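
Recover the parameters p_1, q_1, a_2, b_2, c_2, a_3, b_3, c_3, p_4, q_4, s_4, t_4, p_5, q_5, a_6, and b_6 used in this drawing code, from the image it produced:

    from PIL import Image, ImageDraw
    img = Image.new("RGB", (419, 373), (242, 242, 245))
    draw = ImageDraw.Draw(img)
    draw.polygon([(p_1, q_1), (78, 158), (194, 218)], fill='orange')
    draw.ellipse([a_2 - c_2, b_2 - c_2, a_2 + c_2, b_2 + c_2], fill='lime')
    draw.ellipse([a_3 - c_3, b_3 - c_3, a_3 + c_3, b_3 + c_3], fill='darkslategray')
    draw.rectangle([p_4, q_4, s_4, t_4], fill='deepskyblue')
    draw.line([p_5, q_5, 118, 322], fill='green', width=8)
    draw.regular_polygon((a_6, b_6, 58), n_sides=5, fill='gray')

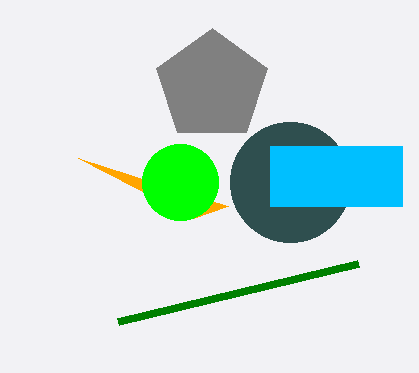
p_1 = 228; q_1 = 206; a_2 = 180; b_2 = 182; c_2 = 38; a_3 = 290; b_3 = 182; c_3 = 60; p_4 = 270; q_4 = 146; s_4 = 402; t_4 = 206; p_5 = 358; q_5 = 264; a_6 = 212; b_6 = 86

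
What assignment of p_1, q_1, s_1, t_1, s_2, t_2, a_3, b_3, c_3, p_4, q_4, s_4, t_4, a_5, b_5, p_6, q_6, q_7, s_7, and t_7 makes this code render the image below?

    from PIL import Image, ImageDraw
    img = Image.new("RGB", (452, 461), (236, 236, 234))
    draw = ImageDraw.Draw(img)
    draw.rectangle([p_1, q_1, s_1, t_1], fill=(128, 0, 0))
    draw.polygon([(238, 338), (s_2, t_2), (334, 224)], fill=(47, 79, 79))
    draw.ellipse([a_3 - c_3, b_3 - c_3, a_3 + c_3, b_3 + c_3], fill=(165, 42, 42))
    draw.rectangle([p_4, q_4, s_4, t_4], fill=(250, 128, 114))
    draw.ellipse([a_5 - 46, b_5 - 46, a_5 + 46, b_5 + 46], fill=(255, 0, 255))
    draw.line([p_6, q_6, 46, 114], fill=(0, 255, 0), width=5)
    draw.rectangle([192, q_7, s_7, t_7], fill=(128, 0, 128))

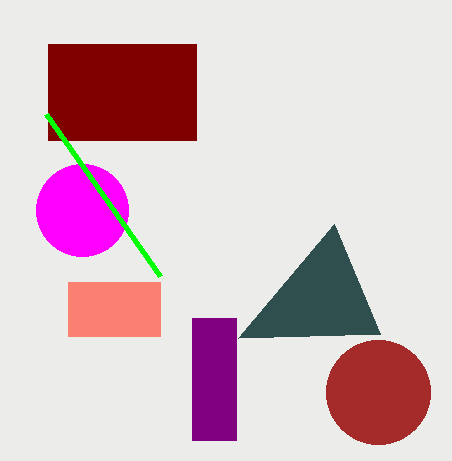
p_1 = 48, q_1 = 44, s_1 = 196, t_1 = 140, s_2 = 380, t_2 = 334, a_3 = 378, b_3 = 392, c_3 = 52, p_4 = 68, q_4 = 282, s_4 = 160, t_4 = 336, a_5 = 82, b_5 = 210, p_6 = 160, q_6 = 276, q_7 = 318, s_7 = 236, t_7 = 440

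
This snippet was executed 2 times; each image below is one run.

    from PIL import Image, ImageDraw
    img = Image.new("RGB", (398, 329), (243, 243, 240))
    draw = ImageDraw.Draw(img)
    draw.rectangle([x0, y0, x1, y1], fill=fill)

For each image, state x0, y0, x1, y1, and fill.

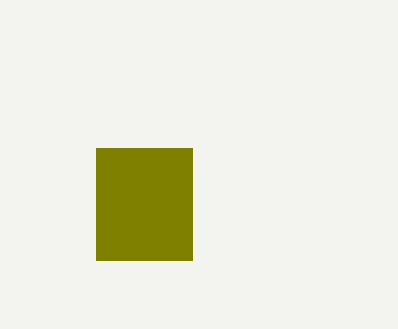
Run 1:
x0 = 96, y0 = 148, x1 = 192, y1 = 260, fill = 'olive'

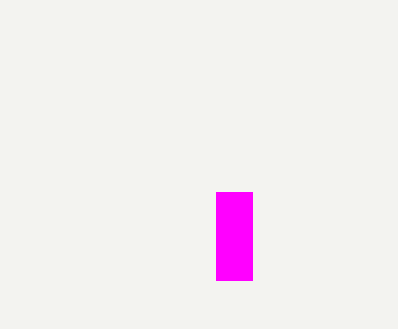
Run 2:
x0 = 216, y0 = 192, x1 = 252, y1 = 280, fill = 'magenta'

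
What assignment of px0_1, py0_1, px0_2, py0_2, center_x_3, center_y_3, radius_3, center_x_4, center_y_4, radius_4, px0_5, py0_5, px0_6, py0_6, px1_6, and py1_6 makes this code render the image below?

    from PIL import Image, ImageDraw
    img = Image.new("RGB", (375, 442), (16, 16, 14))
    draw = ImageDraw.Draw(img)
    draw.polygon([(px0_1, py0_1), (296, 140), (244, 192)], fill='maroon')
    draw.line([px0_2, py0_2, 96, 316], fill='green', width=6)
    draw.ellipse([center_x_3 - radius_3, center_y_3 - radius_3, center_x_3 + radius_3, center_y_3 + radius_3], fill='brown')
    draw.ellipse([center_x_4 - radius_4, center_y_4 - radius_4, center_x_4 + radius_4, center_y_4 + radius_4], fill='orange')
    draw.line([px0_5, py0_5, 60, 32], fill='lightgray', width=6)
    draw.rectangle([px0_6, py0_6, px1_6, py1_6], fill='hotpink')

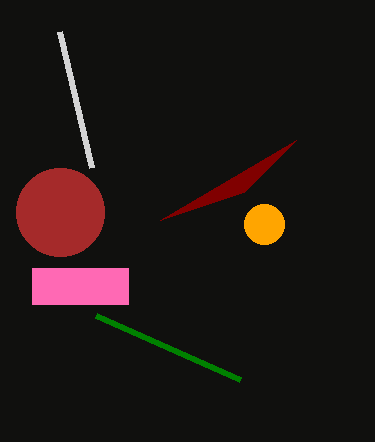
px0_1 = 160
py0_1 = 220
px0_2 = 240
py0_2 = 380
center_x_3 = 60
center_y_3 = 212
radius_3 = 44
center_x_4 = 264
center_y_4 = 224
radius_4 = 20
px0_5 = 92
py0_5 = 168
px0_6 = 32
py0_6 = 268
px1_6 = 128
py1_6 = 304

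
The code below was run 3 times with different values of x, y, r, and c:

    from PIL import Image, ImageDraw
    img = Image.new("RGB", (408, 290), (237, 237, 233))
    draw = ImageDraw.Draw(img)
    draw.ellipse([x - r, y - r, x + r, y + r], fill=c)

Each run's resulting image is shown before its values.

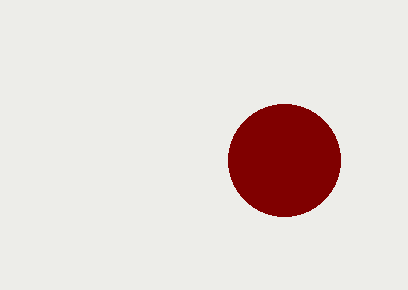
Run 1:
x = 284; y = 160; r = 56; c = 'maroon'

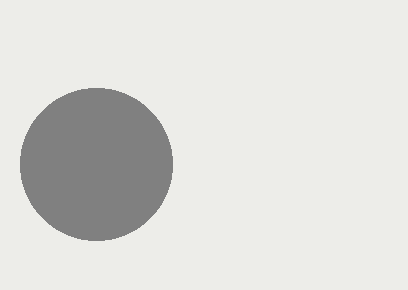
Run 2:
x = 96
y = 164
r = 76
c = 'gray'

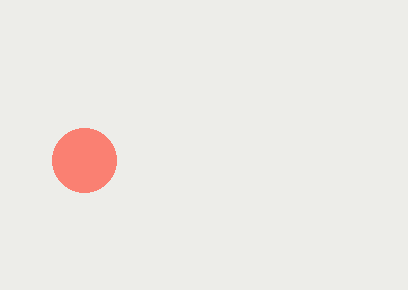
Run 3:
x = 84
y = 160
r = 32
c = 'salmon'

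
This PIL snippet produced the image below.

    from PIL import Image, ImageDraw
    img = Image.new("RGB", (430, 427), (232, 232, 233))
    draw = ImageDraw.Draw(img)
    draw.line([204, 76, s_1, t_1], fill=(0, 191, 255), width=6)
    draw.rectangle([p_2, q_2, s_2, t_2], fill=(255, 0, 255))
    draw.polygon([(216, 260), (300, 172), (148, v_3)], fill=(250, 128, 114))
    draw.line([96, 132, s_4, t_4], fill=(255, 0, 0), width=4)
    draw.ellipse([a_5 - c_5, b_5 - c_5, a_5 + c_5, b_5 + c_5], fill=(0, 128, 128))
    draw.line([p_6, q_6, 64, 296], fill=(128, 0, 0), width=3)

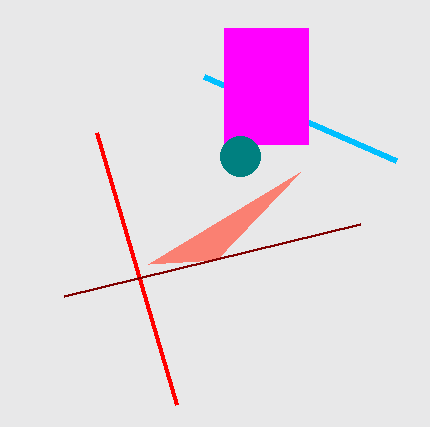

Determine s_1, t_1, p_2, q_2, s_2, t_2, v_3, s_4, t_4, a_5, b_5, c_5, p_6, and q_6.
s_1 = 396, t_1 = 160, p_2 = 224, q_2 = 28, s_2 = 308, t_2 = 144, v_3 = 264, s_4 = 176, t_4 = 404, a_5 = 240, b_5 = 156, c_5 = 20, p_6 = 360, q_6 = 224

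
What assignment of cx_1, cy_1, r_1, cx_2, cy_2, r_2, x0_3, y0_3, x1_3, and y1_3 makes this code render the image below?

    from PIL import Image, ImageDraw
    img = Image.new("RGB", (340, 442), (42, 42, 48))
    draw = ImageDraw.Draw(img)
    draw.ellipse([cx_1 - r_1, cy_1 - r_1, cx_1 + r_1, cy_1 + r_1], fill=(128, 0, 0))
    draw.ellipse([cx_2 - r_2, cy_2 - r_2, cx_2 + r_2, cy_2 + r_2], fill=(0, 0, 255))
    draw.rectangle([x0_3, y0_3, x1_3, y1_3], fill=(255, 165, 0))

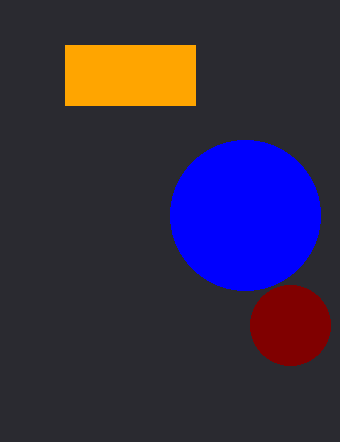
cx_1 = 290; cy_1 = 325; r_1 = 40; cx_2 = 245; cy_2 = 215; r_2 = 75; x0_3 = 65; y0_3 = 45; x1_3 = 195; y1_3 = 105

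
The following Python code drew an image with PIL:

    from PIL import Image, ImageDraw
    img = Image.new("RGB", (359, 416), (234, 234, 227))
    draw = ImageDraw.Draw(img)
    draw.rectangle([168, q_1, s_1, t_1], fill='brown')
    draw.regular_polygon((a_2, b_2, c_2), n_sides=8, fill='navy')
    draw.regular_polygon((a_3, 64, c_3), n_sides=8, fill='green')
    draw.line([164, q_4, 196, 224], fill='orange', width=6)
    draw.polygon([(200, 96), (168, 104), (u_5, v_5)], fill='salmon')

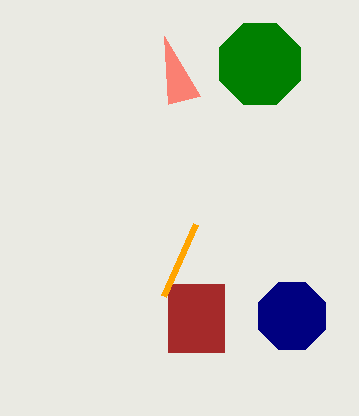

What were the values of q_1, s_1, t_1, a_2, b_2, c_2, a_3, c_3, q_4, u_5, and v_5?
q_1 = 284; s_1 = 224; t_1 = 352; a_2 = 292; b_2 = 316; c_2 = 36; a_3 = 260; c_3 = 44; q_4 = 296; u_5 = 164; v_5 = 36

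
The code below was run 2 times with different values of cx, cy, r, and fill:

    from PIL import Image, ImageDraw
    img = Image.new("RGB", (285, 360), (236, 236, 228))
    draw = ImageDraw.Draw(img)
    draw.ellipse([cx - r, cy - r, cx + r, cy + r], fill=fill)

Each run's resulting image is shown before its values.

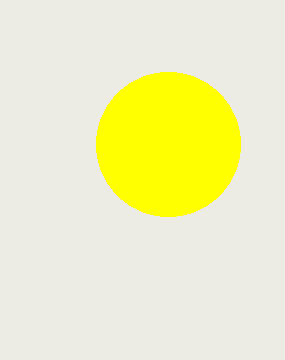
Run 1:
cx = 168
cy = 144
r = 72
fill = 'yellow'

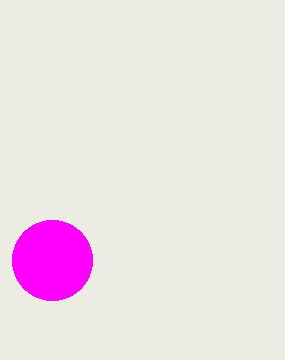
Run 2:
cx = 52; cy = 260; r = 40; fill = 'magenta'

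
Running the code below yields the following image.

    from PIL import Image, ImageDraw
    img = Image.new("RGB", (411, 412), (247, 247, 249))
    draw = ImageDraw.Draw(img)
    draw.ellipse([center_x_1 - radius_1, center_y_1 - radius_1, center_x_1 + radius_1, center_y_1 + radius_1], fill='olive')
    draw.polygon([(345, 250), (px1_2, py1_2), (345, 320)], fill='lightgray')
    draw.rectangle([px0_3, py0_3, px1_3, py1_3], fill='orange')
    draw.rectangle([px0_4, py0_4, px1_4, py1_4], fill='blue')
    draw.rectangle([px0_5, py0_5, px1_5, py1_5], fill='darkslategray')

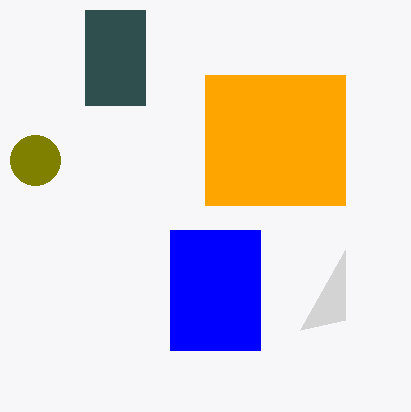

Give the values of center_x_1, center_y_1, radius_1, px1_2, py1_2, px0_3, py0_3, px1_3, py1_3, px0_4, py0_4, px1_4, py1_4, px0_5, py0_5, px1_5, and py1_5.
center_x_1 = 35; center_y_1 = 160; radius_1 = 25; px1_2 = 300; py1_2 = 330; px0_3 = 205; py0_3 = 75; px1_3 = 345; py1_3 = 205; px0_4 = 170; py0_4 = 230; px1_4 = 260; py1_4 = 350; px0_5 = 85; py0_5 = 10; px1_5 = 145; py1_5 = 105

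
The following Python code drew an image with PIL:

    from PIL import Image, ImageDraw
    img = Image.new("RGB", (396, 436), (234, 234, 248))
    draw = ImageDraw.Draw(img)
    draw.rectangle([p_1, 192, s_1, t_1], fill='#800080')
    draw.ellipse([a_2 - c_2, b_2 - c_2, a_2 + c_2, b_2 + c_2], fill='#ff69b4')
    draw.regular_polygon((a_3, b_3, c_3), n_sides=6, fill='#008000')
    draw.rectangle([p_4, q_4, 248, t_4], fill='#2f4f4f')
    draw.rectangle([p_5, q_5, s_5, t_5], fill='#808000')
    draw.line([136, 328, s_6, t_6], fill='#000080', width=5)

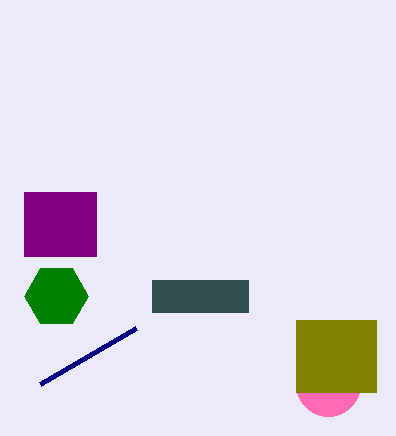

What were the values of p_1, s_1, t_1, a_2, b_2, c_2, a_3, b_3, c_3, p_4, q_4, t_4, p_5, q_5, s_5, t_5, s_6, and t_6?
p_1 = 24; s_1 = 96; t_1 = 256; a_2 = 328; b_2 = 384; c_2 = 32; a_3 = 56; b_3 = 296; c_3 = 32; p_4 = 152; q_4 = 280; t_4 = 312; p_5 = 296; q_5 = 320; s_5 = 376; t_5 = 392; s_6 = 40; t_6 = 384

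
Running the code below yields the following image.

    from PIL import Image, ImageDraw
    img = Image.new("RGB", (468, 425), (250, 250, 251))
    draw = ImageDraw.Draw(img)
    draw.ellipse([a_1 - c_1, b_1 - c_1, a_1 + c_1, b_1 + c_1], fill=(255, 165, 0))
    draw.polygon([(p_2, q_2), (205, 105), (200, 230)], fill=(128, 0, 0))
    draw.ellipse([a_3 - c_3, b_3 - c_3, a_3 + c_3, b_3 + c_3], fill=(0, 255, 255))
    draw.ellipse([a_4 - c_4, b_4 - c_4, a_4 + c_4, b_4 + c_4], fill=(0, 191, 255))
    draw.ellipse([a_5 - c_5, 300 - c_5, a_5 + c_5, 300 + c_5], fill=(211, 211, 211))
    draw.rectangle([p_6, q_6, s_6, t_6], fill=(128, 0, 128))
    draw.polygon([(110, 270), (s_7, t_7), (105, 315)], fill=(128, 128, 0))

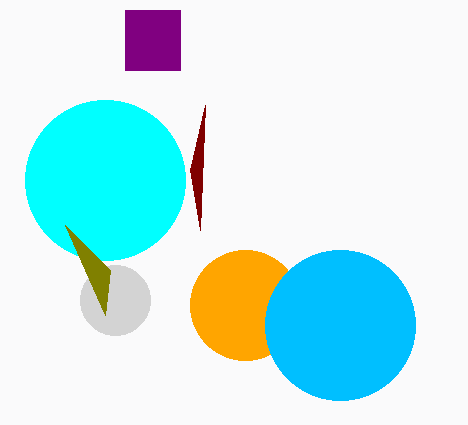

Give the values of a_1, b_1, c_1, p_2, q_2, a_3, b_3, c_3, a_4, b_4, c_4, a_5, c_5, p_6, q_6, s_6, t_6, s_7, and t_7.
a_1 = 245
b_1 = 305
c_1 = 55
p_2 = 190
q_2 = 170
a_3 = 105
b_3 = 180
c_3 = 80
a_4 = 340
b_4 = 325
c_4 = 75
a_5 = 115
c_5 = 35
p_6 = 125
q_6 = 10
s_6 = 180
t_6 = 70
s_7 = 65
t_7 = 225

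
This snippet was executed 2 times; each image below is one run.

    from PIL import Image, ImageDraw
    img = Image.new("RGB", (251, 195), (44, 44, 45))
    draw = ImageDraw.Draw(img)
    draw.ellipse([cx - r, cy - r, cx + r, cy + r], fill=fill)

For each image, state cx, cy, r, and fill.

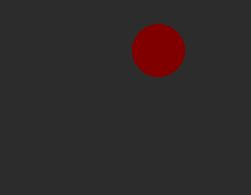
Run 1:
cx = 158, cy = 50, r = 26, fill = 'maroon'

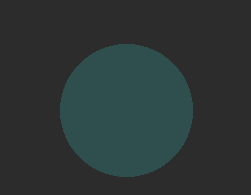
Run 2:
cx = 126, cy = 110, r = 66, fill = 'darkslategray'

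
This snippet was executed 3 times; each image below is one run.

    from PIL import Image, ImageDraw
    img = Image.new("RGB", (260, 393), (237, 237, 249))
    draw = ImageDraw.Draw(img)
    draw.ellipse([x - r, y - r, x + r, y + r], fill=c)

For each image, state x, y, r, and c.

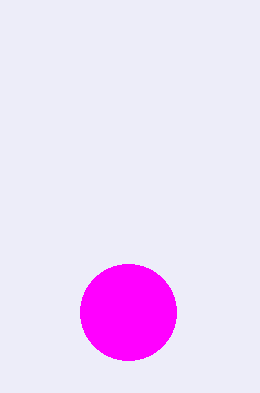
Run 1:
x = 128
y = 312
r = 48
c = 'magenta'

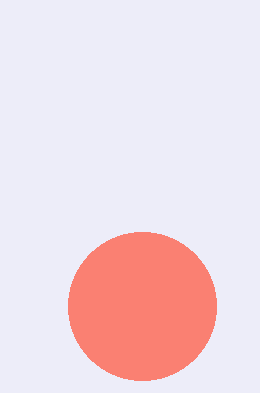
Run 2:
x = 142
y = 306
r = 74
c = 'salmon'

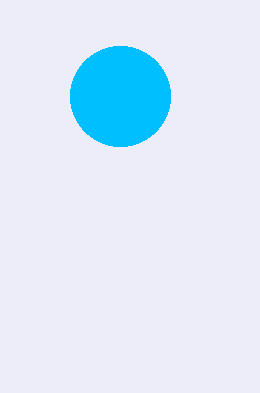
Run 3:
x = 120, y = 96, r = 50, c = 'deepskyblue'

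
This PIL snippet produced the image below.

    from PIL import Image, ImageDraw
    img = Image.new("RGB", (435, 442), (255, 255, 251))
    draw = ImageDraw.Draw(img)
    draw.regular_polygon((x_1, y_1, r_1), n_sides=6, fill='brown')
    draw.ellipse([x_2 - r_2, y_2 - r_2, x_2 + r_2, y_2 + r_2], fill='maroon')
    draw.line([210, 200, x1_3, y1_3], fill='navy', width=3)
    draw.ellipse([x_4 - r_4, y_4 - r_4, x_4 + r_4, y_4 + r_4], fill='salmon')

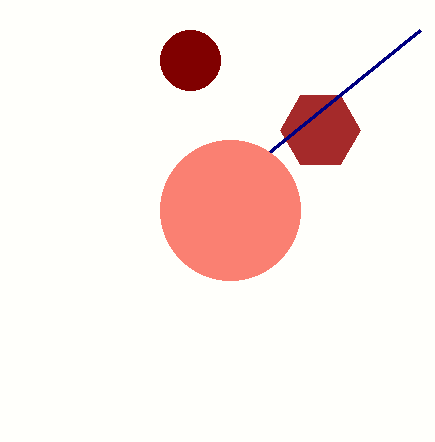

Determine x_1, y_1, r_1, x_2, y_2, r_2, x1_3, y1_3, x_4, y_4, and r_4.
x_1 = 320; y_1 = 130; r_1 = 40; x_2 = 190; y_2 = 60; r_2 = 30; x1_3 = 420; y1_3 = 30; x_4 = 230; y_4 = 210; r_4 = 70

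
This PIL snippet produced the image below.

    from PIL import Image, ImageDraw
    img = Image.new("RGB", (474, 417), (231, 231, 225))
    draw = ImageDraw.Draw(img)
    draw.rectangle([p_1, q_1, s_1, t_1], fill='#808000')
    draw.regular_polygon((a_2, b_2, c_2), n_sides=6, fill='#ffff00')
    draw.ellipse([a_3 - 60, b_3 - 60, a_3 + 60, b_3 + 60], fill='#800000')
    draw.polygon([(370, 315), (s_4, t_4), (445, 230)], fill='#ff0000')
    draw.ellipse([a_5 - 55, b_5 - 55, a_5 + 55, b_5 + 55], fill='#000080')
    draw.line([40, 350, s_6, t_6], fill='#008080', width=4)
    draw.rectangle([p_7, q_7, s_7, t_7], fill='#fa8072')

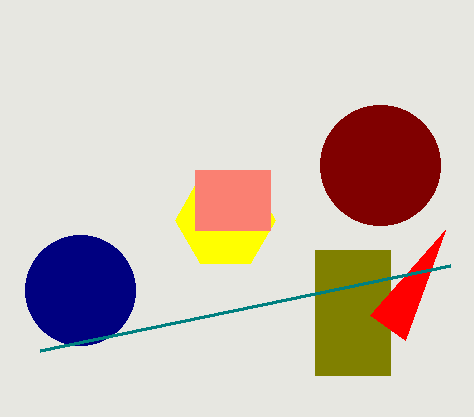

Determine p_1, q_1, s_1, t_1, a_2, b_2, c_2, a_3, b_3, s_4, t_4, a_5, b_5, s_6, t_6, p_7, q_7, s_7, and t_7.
p_1 = 315; q_1 = 250; s_1 = 390; t_1 = 375; a_2 = 225; b_2 = 220; c_2 = 50; a_3 = 380; b_3 = 165; s_4 = 405; t_4 = 340; a_5 = 80; b_5 = 290; s_6 = 450; t_6 = 265; p_7 = 195; q_7 = 170; s_7 = 270; t_7 = 230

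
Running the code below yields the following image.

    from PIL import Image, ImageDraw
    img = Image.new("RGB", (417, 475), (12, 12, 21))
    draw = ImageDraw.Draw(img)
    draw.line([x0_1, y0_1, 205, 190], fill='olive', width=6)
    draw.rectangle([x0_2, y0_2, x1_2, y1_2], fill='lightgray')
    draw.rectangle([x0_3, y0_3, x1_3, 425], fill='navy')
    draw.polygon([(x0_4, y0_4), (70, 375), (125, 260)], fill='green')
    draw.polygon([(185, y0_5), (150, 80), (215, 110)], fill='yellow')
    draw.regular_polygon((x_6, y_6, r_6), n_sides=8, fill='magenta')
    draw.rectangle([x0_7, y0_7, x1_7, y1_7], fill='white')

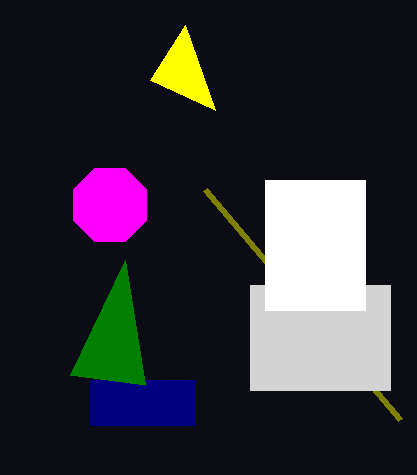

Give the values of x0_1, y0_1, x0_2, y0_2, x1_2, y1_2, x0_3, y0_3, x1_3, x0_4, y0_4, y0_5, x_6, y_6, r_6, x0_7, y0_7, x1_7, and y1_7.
x0_1 = 400, y0_1 = 420, x0_2 = 250, y0_2 = 285, x1_2 = 390, y1_2 = 390, x0_3 = 90, y0_3 = 380, x1_3 = 195, x0_4 = 145, y0_4 = 385, y0_5 = 25, x_6 = 110, y_6 = 205, r_6 = 40, x0_7 = 265, y0_7 = 180, x1_7 = 365, y1_7 = 310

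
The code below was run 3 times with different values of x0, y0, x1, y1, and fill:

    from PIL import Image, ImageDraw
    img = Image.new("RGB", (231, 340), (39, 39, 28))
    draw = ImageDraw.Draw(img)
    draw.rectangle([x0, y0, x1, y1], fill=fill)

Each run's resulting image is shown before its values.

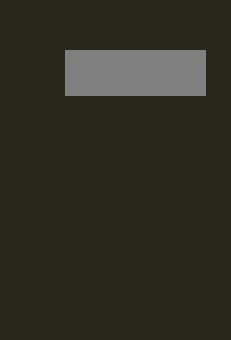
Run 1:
x0 = 65
y0 = 50
x1 = 205
y1 = 95
fill = 'gray'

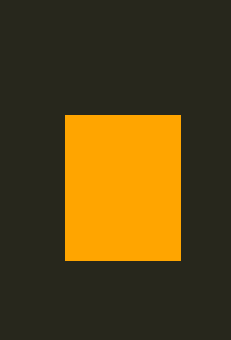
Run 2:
x0 = 65
y0 = 115
x1 = 180
y1 = 260
fill = 'orange'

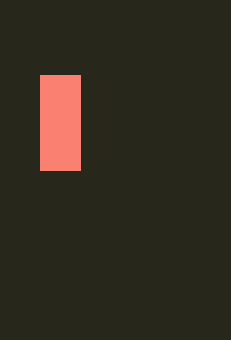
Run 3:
x0 = 40
y0 = 75
x1 = 80
y1 = 170
fill = 'salmon'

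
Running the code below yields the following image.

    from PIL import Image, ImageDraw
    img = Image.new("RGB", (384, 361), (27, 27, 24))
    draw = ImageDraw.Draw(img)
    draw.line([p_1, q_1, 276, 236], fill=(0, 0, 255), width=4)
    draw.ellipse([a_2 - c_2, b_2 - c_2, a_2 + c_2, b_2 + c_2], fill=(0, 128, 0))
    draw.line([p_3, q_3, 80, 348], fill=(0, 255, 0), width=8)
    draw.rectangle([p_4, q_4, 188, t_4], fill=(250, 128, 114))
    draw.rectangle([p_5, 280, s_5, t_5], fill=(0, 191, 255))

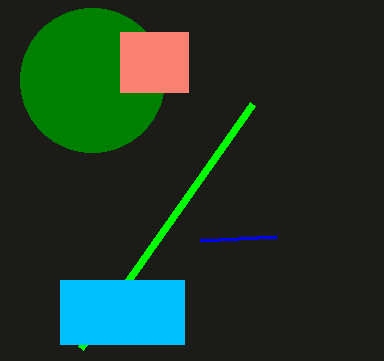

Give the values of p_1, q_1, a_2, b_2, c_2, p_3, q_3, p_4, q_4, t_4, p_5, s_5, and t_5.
p_1 = 200, q_1 = 240, a_2 = 92, b_2 = 80, c_2 = 72, p_3 = 252, q_3 = 104, p_4 = 120, q_4 = 32, t_4 = 92, p_5 = 60, s_5 = 184, t_5 = 344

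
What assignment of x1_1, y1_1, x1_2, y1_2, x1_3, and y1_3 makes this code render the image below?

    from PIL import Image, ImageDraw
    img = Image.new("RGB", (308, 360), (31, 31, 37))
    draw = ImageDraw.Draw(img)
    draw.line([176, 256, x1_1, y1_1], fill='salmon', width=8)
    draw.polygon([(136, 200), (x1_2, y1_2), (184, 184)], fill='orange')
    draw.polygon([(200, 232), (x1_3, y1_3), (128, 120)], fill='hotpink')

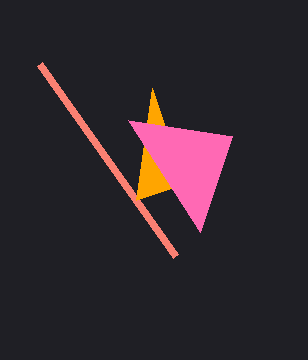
x1_1 = 40
y1_1 = 64
x1_2 = 152
y1_2 = 88
x1_3 = 232
y1_3 = 136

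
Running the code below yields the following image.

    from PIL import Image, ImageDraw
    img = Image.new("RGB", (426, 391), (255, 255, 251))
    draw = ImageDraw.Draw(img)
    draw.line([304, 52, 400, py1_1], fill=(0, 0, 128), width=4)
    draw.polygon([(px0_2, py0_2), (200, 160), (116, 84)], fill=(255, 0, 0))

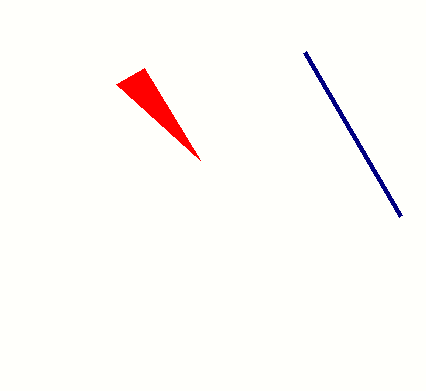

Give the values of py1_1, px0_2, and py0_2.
py1_1 = 216; px0_2 = 144; py0_2 = 68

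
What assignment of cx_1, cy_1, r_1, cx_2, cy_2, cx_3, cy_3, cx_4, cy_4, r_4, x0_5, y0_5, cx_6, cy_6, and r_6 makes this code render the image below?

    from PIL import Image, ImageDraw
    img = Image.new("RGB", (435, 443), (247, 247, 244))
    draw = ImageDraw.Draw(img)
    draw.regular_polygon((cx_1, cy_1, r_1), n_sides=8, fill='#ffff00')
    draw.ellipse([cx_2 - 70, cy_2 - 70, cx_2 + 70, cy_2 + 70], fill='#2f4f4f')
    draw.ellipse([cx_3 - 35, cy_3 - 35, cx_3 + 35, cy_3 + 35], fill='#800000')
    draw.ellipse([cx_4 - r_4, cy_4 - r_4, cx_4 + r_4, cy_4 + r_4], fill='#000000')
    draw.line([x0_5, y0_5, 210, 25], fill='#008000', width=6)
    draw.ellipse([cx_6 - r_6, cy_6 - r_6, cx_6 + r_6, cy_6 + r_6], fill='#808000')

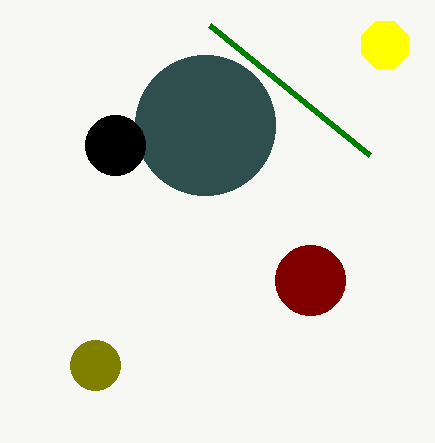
cx_1 = 385, cy_1 = 45, r_1 = 25, cx_2 = 205, cy_2 = 125, cx_3 = 310, cy_3 = 280, cx_4 = 115, cy_4 = 145, r_4 = 30, x0_5 = 370, y0_5 = 155, cx_6 = 95, cy_6 = 365, r_6 = 25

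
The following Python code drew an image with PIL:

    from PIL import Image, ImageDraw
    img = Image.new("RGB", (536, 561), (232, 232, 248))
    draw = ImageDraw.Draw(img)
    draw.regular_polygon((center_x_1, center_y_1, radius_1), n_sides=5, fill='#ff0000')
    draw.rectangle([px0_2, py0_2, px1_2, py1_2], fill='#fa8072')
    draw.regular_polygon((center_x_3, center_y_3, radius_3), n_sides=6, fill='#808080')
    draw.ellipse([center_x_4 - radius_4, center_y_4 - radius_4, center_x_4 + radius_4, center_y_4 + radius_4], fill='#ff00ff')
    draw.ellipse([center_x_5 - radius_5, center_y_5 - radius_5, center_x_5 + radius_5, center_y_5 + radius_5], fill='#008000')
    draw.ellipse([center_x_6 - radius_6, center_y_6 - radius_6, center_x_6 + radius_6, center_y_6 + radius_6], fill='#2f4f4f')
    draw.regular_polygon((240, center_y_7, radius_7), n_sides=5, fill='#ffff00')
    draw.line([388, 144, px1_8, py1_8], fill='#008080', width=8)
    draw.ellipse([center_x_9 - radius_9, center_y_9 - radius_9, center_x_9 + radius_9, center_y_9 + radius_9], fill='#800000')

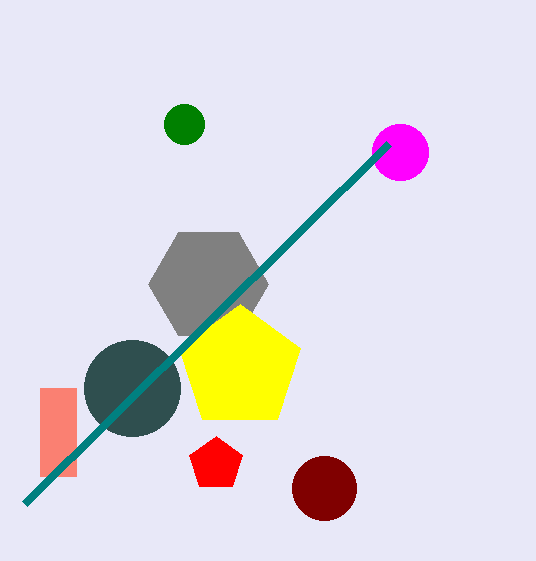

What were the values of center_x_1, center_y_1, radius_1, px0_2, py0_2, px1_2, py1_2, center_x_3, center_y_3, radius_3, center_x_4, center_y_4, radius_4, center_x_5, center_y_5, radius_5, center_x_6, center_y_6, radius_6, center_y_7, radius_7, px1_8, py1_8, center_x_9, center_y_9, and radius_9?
center_x_1 = 216
center_y_1 = 464
radius_1 = 28
px0_2 = 40
py0_2 = 388
px1_2 = 76
py1_2 = 476
center_x_3 = 208
center_y_3 = 284
radius_3 = 60
center_x_4 = 400
center_y_4 = 152
radius_4 = 28
center_x_5 = 184
center_y_5 = 124
radius_5 = 20
center_x_6 = 132
center_y_6 = 388
radius_6 = 48
center_y_7 = 368
radius_7 = 64
px1_8 = 24
py1_8 = 504
center_x_9 = 324
center_y_9 = 488
radius_9 = 32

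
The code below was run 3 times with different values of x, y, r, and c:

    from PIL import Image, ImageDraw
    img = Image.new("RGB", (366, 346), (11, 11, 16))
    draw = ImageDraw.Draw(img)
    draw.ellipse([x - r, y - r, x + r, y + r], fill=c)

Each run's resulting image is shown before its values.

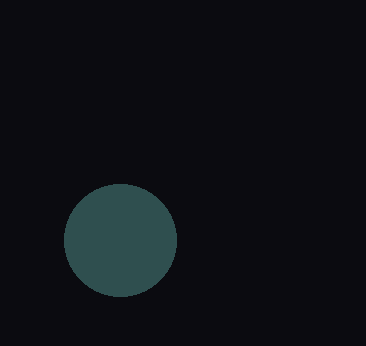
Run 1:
x = 120; y = 240; r = 56; c = 'darkslategray'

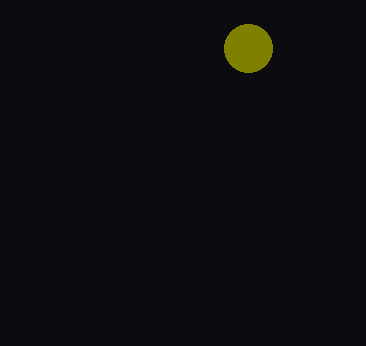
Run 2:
x = 248
y = 48
r = 24
c = 'olive'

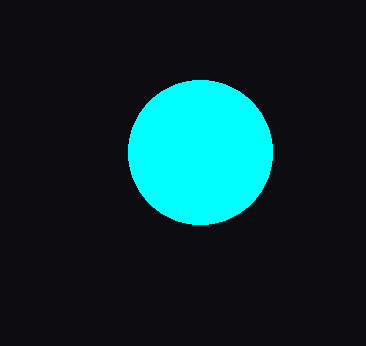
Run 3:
x = 200
y = 152
r = 72
c = 'cyan'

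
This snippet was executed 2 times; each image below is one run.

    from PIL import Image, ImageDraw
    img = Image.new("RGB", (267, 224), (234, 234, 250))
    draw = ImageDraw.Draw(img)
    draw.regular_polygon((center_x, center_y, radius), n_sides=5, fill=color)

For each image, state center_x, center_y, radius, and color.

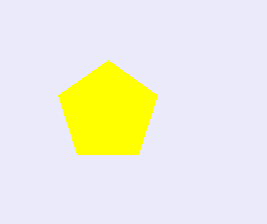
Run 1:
center_x = 108
center_y = 112
radius = 52
color = 'yellow'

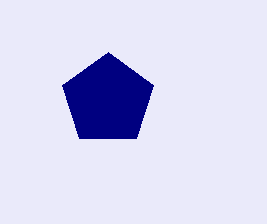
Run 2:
center_x = 108
center_y = 100
radius = 48
color = 'navy'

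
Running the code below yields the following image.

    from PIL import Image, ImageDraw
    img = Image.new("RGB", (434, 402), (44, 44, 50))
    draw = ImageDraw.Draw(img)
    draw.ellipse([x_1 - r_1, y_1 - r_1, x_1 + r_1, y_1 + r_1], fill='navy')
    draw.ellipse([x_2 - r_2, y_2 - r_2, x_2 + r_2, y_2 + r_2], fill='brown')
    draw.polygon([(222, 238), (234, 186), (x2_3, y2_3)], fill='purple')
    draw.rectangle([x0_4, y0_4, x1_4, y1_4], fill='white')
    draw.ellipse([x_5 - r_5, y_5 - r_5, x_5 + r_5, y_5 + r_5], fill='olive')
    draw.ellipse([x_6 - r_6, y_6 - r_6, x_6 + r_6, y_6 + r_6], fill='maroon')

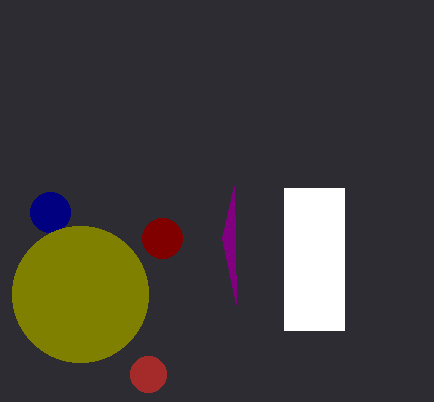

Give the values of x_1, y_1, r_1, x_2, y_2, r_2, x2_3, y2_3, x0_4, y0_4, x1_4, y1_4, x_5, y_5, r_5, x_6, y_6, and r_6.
x_1 = 50; y_1 = 212; r_1 = 20; x_2 = 148; y_2 = 374; r_2 = 18; x2_3 = 236; y2_3 = 304; x0_4 = 284; y0_4 = 188; x1_4 = 344; y1_4 = 330; x_5 = 80; y_5 = 294; r_5 = 68; x_6 = 162; y_6 = 238; r_6 = 20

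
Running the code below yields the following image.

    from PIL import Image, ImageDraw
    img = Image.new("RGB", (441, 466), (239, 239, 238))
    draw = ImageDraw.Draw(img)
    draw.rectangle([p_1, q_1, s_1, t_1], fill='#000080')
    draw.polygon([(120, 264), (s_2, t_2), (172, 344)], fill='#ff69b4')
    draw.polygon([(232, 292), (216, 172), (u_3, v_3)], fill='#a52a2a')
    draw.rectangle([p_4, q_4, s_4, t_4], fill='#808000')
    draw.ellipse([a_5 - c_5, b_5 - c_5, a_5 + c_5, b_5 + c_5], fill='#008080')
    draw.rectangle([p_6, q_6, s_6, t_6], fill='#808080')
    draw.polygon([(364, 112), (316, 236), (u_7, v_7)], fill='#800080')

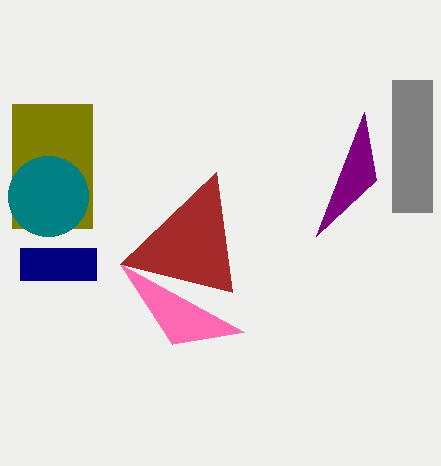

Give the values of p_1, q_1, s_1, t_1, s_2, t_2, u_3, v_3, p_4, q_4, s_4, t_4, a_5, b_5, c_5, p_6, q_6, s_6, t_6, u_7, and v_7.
p_1 = 20
q_1 = 248
s_1 = 96
t_1 = 280
s_2 = 244
t_2 = 332
u_3 = 120
v_3 = 264
p_4 = 12
q_4 = 104
s_4 = 92
t_4 = 228
a_5 = 48
b_5 = 196
c_5 = 40
p_6 = 392
q_6 = 80
s_6 = 432
t_6 = 212
u_7 = 376
v_7 = 180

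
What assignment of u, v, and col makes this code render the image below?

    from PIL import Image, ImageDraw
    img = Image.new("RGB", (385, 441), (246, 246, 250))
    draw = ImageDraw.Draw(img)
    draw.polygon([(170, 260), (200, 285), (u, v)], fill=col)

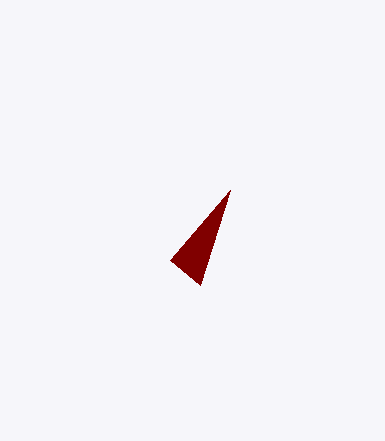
u = 230, v = 190, col = 'maroon'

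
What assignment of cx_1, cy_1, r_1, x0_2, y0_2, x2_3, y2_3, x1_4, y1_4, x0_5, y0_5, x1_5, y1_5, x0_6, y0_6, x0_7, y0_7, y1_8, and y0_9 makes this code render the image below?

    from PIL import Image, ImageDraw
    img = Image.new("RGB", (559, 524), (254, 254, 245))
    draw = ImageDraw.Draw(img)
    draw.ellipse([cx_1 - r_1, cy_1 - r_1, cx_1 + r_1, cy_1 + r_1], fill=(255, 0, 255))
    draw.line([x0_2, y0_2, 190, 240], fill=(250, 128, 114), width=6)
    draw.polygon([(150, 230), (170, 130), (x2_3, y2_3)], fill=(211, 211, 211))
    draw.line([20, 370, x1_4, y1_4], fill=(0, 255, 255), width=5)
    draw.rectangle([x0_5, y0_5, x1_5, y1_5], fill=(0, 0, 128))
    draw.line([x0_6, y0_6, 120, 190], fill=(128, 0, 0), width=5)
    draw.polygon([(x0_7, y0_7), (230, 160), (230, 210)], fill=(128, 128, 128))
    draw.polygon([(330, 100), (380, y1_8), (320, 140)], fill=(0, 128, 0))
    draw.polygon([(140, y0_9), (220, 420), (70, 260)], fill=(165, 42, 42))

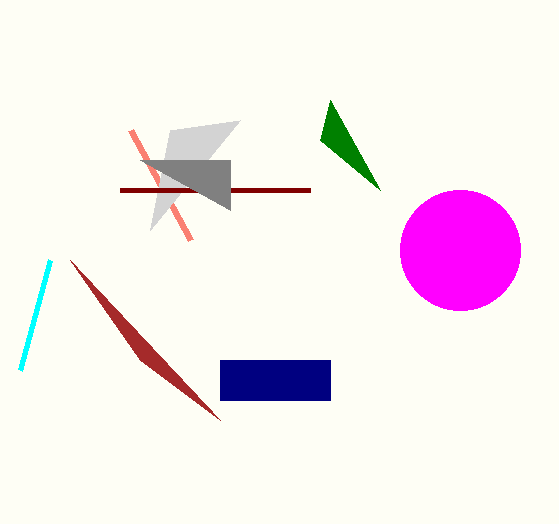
cx_1 = 460
cy_1 = 250
r_1 = 60
x0_2 = 130
y0_2 = 130
x2_3 = 240
y2_3 = 120
x1_4 = 50
y1_4 = 260
x0_5 = 220
y0_5 = 360
x1_5 = 330
y1_5 = 400
x0_6 = 310
y0_6 = 190
x0_7 = 140
y0_7 = 160
y1_8 = 190
y0_9 = 360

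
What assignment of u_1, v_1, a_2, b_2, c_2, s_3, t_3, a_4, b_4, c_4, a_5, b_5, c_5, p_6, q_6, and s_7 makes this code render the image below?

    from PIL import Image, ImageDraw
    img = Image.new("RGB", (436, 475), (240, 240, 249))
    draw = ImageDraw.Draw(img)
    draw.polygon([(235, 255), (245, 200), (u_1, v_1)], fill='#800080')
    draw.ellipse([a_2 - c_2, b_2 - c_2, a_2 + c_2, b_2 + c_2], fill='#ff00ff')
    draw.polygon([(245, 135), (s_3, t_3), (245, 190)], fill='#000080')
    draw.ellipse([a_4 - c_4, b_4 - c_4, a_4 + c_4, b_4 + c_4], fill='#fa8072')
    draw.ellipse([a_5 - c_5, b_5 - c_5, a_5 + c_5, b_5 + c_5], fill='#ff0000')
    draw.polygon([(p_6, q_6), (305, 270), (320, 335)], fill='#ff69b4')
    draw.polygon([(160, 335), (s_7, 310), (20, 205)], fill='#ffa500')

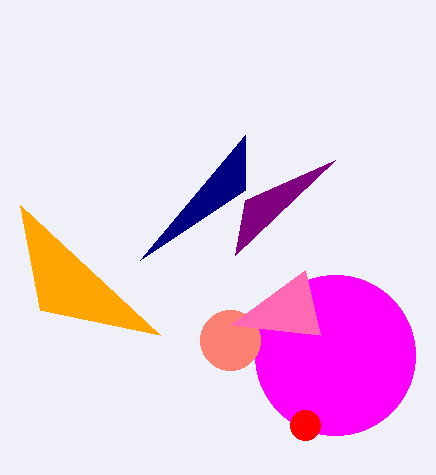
u_1 = 335
v_1 = 160
a_2 = 335
b_2 = 355
c_2 = 80
s_3 = 140
t_3 = 260
a_4 = 230
b_4 = 340
c_4 = 30
a_5 = 305
b_5 = 425
c_5 = 15
p_6 = 230
q_6 = 325
s_7 = 40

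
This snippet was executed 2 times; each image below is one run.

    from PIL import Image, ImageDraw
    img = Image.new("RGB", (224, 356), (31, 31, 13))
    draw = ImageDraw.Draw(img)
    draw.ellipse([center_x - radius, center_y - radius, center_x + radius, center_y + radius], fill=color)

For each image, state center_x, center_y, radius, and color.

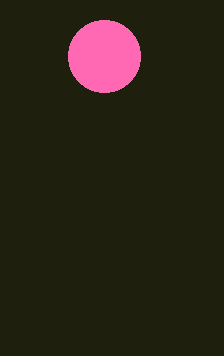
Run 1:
center_x = 104; center_y = 56; radius = 36; color = 'hotpink'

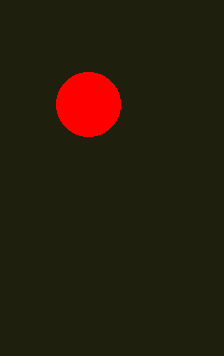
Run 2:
center_x = 88, center_y = 104, radius = 32, color = 'red'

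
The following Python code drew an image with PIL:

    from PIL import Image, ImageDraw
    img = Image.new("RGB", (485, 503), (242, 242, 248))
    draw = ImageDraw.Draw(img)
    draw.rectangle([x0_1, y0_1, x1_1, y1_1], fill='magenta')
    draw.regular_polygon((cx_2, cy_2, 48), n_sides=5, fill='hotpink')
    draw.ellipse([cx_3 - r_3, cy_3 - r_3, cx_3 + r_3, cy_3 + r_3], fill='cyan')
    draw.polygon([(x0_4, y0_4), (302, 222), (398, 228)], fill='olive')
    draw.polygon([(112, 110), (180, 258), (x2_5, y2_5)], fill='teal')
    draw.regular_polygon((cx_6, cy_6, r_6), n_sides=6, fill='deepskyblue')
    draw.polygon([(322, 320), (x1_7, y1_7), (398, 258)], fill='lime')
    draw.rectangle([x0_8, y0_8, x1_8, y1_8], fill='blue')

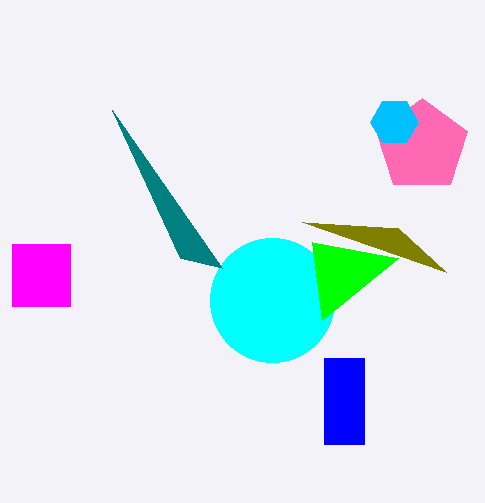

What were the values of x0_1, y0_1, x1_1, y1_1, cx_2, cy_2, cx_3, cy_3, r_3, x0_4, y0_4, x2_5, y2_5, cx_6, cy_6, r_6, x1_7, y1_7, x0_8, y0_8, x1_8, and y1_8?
x0_1 = 12; y0_1 = 244; x1_1 = 70; y1_1 = 306; cx_2 = 422; cy_2 = 146; cx_3 = 272; cy_3 = 300; r_3 = 62; x0_4 = 446; y0_4 = 272; x2_5 = 222; y2_5 = 268; cx_6 = 394; cy_6 = 122; r_6 = 24; x1_7 = 312; y1_7 = 242; x0_8 = 324; y0_8 = 358; x1_8 = 364; y1_8 = 444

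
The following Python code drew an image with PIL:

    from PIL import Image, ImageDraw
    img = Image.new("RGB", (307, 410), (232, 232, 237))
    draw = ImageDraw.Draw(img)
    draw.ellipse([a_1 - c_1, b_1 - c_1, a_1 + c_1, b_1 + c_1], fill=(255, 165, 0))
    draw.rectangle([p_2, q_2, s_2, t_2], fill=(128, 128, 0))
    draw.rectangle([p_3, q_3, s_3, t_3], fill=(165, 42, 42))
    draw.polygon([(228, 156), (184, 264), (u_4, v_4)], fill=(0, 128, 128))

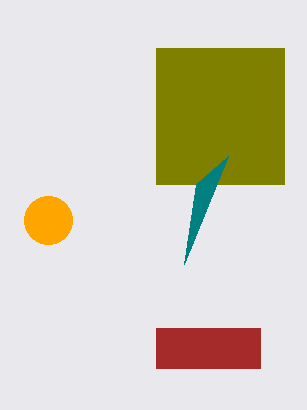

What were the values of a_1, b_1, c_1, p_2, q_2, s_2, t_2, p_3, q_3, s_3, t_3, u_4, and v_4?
a_1 = 48
b_1 = 220
c_1 = 24
p_2 = 156
q_2 = 48
s_2 = 284
t_2 = 184
p_3 = 156
q_3 = 328
s_3 = 260
t_3 = 368
u_4 = 196
v_4 = 184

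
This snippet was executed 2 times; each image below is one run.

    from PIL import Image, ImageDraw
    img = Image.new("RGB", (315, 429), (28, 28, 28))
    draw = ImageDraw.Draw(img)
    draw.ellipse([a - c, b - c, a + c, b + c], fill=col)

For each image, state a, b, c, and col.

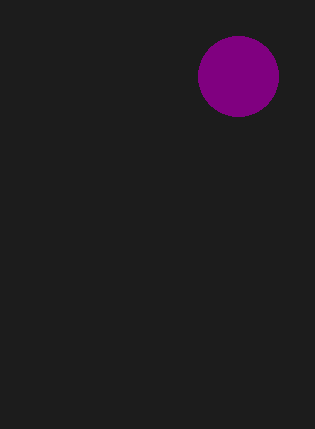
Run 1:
a = 238; b = 76; c = 40; col = 'purple'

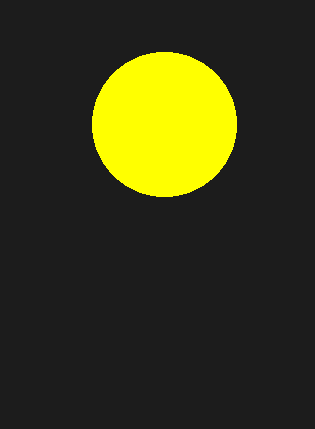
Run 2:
a = 164, b = 124, c = 72, col = 'yellow'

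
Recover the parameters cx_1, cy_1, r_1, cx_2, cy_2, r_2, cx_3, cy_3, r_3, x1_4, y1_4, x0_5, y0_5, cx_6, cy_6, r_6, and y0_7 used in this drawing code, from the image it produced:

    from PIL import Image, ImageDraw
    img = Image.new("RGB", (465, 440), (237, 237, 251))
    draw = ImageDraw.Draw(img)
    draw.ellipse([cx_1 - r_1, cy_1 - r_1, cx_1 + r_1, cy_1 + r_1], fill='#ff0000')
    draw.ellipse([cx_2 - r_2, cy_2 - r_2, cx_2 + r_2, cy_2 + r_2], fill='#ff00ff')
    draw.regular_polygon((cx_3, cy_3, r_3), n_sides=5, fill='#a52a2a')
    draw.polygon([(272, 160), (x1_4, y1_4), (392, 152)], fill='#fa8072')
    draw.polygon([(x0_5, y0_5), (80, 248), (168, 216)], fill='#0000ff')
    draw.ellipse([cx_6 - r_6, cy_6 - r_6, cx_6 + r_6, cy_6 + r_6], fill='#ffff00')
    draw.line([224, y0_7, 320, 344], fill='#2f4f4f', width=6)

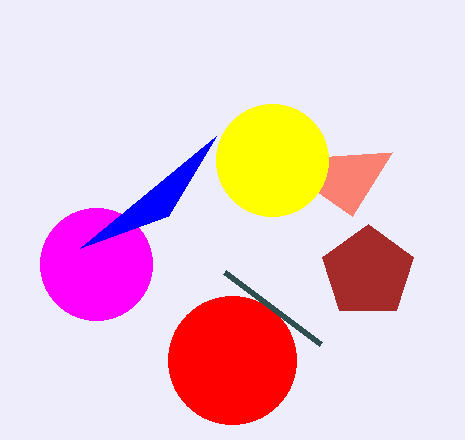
cx_1 = 232; cy_1 = 360; r_1 = 64; cx_2 = 96; cy_2 = 264; r_2 = 56; cx_3 = 368; cy_3 = 272; r_3 = 48; x1_4 = 352; y1_4 = 216; x0_5 = 216; y0_5 = 136; cx_6 = 272; cy_6 = 160; r_6 = 56; y0_7 = 272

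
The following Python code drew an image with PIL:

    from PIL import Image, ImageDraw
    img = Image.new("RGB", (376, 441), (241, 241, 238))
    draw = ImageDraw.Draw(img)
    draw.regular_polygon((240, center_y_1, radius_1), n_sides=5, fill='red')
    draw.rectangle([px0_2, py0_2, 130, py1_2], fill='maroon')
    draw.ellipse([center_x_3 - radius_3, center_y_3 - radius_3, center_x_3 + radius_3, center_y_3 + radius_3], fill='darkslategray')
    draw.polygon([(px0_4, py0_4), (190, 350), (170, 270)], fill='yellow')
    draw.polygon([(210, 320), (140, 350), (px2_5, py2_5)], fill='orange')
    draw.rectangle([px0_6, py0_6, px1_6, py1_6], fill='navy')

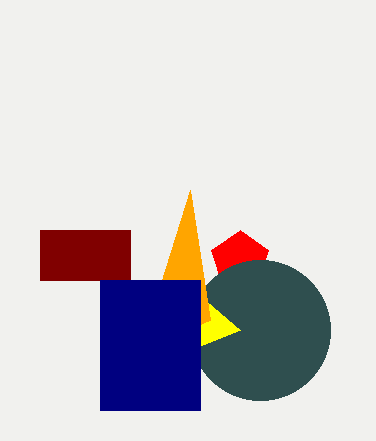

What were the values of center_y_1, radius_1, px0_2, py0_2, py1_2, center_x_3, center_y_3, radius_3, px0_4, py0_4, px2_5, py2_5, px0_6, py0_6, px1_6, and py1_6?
center_y_1 = 260
radius_1 = 30
px0_2 = 40
py0_2 = 230
py1_2 = 280
center_x_3 = 260
center_y_3 = 330
radius_3 = 70
px0_4 = 240
py0_4 = 330
px2_5 = 190
py2_5 = 190
px0_6 = 100
py0_6 = 280
px1_6 = 200
py1_6 = 410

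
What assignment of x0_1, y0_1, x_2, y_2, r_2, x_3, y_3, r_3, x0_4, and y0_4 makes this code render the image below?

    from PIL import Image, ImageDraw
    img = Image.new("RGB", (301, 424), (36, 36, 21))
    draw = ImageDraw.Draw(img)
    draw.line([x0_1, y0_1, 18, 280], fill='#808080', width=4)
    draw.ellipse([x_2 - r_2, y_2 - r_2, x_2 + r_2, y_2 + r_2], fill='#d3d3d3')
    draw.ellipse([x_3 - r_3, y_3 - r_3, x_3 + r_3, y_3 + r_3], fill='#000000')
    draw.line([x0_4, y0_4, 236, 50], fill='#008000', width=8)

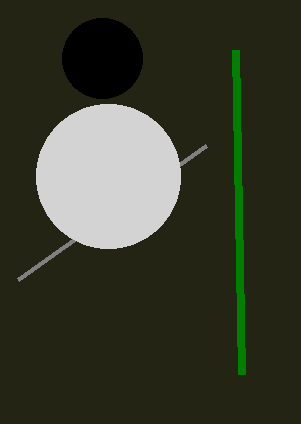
x0_1 = 206, y0_1 = 146, x_2 = 108, y_2 = 176, r_2 = 72, x_3 = 102, y_3 = 58, r_3 = 40, x0_4 = 242, y0_4 = 374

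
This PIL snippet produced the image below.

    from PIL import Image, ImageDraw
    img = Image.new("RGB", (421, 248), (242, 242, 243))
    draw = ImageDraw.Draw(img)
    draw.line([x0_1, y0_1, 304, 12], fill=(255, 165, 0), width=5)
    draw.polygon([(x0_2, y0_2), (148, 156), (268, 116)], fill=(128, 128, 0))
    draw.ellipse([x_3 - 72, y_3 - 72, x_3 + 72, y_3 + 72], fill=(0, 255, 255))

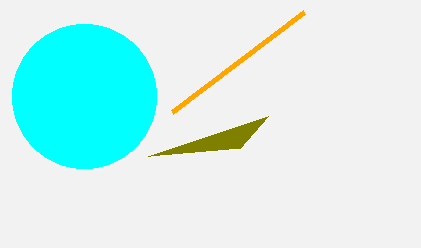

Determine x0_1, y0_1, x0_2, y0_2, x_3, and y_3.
x0_1 = 172, y0_1 = 112, x0_2 = 240, y0_2 = 148, x_3 = 84, y_3 = 96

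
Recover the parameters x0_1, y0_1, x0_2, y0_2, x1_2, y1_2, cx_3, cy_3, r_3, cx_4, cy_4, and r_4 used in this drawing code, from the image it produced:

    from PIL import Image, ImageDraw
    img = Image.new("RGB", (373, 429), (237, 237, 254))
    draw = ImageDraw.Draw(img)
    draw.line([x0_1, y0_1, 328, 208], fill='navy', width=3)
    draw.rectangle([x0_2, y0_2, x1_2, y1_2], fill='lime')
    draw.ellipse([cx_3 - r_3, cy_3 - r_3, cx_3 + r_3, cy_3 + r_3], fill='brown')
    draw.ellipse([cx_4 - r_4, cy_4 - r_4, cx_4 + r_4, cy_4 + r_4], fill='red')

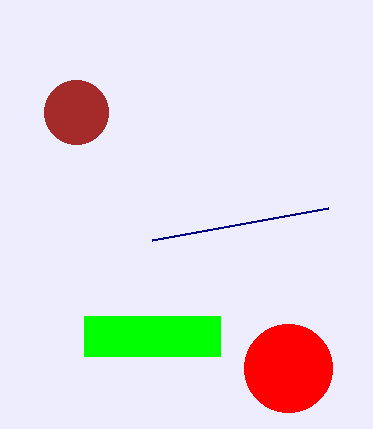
x0_1 = 152; y0_1 = 240; x0_2 = 84; y0_2 = 316; x1_2 = 220; y1_2 = 356; cx_3 = 76; cy_3 = 112; r_3 = 32; cx_4 = 288; cy_4 = 368; r_4 = 44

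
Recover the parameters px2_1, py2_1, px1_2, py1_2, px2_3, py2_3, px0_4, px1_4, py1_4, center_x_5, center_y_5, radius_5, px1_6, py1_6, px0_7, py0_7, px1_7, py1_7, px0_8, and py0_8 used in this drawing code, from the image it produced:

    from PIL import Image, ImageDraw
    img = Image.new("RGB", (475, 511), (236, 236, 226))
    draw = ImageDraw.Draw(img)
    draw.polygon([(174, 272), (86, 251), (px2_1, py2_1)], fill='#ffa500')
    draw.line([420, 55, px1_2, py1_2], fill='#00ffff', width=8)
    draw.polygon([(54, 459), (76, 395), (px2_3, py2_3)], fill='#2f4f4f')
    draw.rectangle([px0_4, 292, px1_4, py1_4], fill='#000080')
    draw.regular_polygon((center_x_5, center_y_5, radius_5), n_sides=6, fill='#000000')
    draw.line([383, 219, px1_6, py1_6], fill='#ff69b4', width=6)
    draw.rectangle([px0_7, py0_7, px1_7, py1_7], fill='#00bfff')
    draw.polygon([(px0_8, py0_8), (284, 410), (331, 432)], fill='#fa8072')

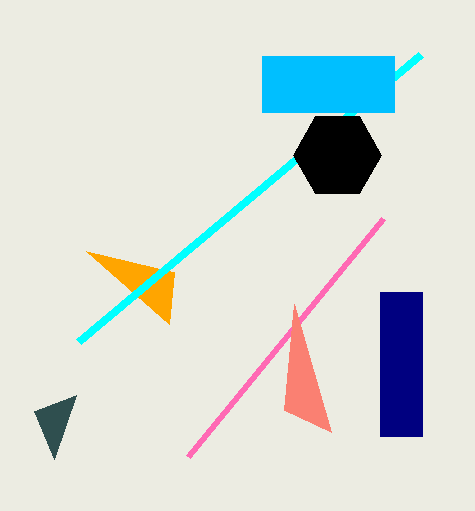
px2_1 = 169; py2_1 = 324; px1_2 = 78; py1_2 = 342; px2_3 = 34; py2_3 = 411; px0_4 = 380; px1_4 = 422; py1_4 = 436; center_x_5 = 337; center_y_5 = 155; radius_5 = 44; px1_6 = 188; py1_6 = 457; px0_7 = 262; py0_7 = 56; px1_7 = 394; py1_7 = 112; px0_8 = 294; py0_8 = 304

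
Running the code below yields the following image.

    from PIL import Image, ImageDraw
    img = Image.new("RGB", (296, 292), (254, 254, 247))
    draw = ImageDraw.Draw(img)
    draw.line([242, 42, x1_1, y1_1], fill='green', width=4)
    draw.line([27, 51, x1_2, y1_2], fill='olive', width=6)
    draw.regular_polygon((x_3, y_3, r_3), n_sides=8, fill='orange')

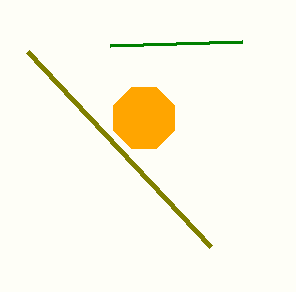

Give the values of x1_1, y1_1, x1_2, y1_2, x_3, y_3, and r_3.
x1_1 = 110
y1_1 = 46
x1_2 = 210
y1_2 = 246
x_3 = 144
y_3 = 118
r_3 = 33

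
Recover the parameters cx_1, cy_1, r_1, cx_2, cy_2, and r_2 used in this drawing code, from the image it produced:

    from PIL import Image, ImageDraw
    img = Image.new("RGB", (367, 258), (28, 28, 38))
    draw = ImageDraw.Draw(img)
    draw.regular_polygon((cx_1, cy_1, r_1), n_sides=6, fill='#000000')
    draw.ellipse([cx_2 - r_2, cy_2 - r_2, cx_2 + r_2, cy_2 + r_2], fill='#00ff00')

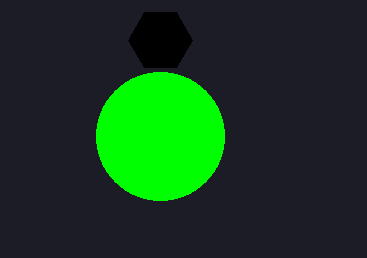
cx_1 = 160
cy_1 = 40
r_1 = 32
cx_2 = 160
cy_2 = 136
r_2 = 64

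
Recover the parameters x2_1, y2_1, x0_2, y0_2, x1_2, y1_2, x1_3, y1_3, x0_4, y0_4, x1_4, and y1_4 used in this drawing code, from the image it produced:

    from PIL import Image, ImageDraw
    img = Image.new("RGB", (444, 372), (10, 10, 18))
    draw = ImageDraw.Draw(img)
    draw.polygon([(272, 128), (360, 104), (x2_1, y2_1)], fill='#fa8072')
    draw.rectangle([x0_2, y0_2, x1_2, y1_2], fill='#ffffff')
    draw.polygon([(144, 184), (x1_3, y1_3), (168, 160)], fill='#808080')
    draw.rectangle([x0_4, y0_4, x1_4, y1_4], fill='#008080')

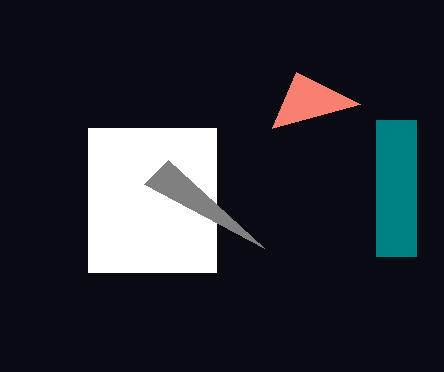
x2_1 = 296, y2_1 = 72, x0_2 = 88, y0_2 = 128, x1_2 = 216, y1_2 = 272, x1_3 = 264, y1_3 = 248, x0_4 = 376, y0_4 = 120, x1_4 = 416, y1_4 = 256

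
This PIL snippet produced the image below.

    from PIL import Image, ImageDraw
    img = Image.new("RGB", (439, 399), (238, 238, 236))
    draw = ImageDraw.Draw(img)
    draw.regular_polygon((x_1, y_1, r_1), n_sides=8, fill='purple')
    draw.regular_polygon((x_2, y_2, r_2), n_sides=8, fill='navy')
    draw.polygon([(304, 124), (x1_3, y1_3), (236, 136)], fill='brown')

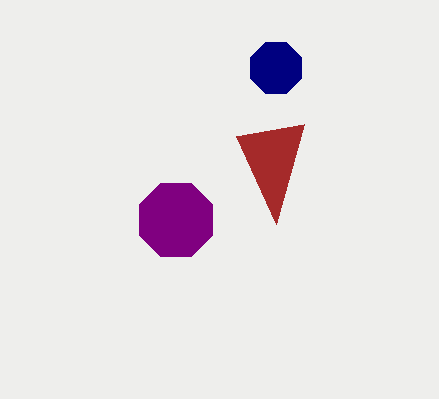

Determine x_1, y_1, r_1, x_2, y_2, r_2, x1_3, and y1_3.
x_1 = 176, y_1 = 220, r_1 = 40, x_2 = 276, y_2 = 68, r_2 = 28, x1_3 = 276, y1_3 = 224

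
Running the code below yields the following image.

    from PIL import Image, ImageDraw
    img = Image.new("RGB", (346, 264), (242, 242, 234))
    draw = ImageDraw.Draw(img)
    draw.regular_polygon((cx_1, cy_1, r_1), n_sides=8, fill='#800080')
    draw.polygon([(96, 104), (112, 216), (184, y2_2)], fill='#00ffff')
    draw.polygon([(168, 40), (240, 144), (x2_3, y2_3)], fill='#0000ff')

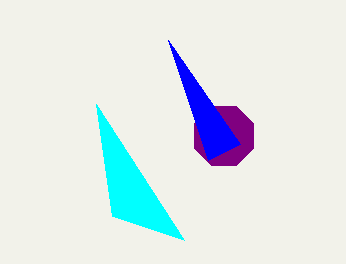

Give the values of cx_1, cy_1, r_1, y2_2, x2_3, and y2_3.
cx_1 = 224; cy_1 = 136; r_1 = 32; y2_2 = 240; x2_3 = 208; y2_3 = 160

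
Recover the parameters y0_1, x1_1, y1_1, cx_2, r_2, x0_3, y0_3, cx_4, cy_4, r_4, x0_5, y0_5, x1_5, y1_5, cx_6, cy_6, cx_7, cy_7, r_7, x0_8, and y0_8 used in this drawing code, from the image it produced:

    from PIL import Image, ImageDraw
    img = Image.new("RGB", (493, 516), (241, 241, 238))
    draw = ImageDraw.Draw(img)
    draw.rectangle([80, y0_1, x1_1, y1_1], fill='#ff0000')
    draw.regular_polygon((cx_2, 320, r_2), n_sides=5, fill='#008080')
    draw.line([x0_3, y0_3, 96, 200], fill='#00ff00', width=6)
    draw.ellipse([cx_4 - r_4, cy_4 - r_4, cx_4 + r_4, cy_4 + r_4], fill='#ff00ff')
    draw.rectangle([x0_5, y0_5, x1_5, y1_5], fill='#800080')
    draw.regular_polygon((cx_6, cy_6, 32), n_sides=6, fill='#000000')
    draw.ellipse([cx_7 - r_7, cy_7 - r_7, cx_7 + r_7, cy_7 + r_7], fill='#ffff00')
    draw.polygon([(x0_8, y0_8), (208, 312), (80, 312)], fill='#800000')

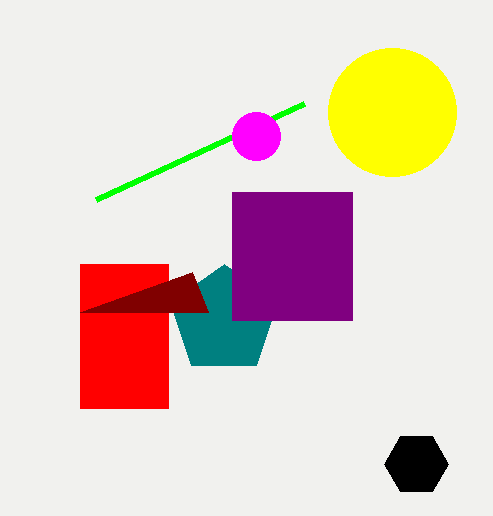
y0_1 = 264, x1_1 = 168, y1_1 = 408, cx_2 = 224, r_2 = 56, x0_3 = 304, y0_3 = 104, cx_4 = 256, cy_4 = 136, r_4 = 24, x0_5 = 232, y0_5 = 192, x1_5 = 352, y1_5 = 320, cx_6 = 416, cy_6 = 464, cx_7 = 392, cy_7 = 112, r_7 = 64, x0_8 = 192, y0_8 = 272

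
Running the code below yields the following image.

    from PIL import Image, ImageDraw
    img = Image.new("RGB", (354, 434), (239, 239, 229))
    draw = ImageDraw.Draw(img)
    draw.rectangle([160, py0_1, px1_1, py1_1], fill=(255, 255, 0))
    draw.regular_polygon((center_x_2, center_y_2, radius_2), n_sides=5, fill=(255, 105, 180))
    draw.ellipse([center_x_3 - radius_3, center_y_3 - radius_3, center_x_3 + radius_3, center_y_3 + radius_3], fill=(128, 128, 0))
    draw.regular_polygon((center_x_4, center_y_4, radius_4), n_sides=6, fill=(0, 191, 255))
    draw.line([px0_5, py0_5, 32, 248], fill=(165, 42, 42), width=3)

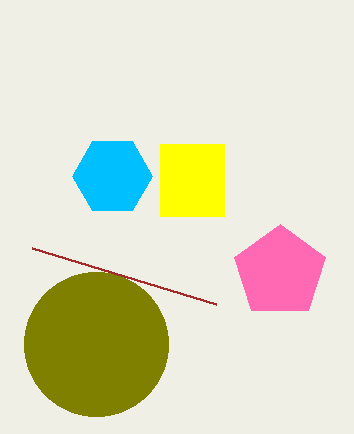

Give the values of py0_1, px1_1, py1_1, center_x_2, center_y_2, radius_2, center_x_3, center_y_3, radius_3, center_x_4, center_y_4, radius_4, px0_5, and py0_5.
py0_1 = 144, px1_1 = 224, py1_1 = 216, center_x_2 = 280, center_y_2 = 272, radius_2 = 48, center_x_3 = 96, center_y_3 = 344, radius_3 = 72, center_x_4 = 112, center_y_4 = 176, radius_4 = 40, px0_5 = 216, py0_5 = 304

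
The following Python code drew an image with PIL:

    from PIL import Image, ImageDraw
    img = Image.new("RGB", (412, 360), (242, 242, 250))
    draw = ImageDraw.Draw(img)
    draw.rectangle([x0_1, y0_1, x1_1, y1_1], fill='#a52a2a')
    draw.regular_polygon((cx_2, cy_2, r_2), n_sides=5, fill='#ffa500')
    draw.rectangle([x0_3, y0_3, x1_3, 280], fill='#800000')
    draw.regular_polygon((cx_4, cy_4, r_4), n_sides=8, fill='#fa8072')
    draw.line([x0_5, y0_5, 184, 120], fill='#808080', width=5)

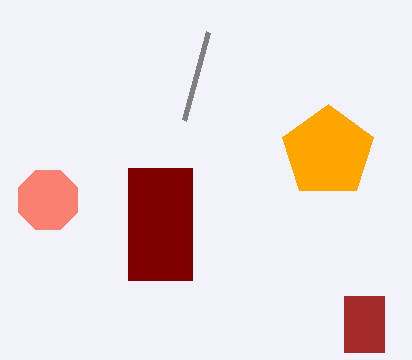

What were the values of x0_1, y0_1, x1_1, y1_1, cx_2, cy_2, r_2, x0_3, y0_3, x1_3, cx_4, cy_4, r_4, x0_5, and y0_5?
x0_1 = 344
y0_1 = 296
x1_1 = 384
y1_1 = 352
cx_2 = 328
cy_2 = 152
r_2 = 48
x0_3 = 128
y0_3 = 168
x1_3 = 192
cx_4 = 48
cy_4 = 200
r_4 = 32
x0_5 = 208
y0_5 = 32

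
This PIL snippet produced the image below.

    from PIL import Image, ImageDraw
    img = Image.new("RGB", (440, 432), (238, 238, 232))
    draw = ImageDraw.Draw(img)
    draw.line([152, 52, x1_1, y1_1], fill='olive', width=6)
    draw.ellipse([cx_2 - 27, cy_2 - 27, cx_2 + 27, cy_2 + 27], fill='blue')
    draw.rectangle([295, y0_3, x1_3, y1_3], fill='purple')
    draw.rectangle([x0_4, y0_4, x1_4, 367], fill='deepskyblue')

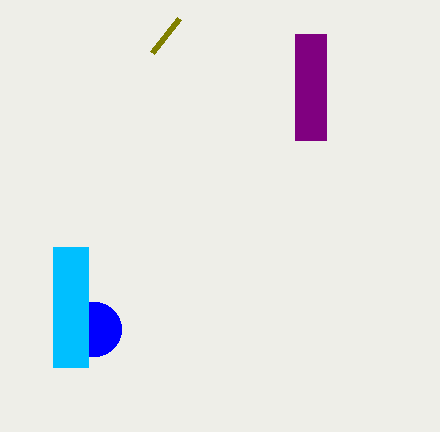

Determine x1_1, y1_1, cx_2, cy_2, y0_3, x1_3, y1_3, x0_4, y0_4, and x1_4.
x1_1 = 179
y1_1 = 18
cx_2 = 94
cy_2 = 329
y0_3 = 34
x1_3 = 326
y1_3 = 140
x0_4 = 53
y0_4 = 247
x1_4 = 88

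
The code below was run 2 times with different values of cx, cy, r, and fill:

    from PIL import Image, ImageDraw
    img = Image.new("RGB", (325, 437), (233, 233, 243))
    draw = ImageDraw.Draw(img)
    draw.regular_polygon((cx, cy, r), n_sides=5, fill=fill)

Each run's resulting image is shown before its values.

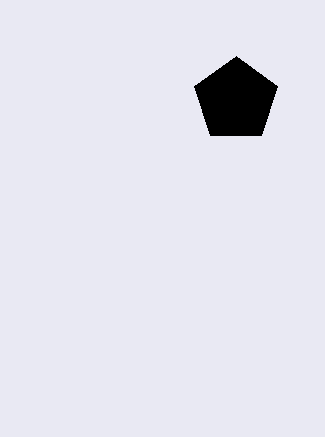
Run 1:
cx = 236; cy = 100; r = 44; fill = 'black'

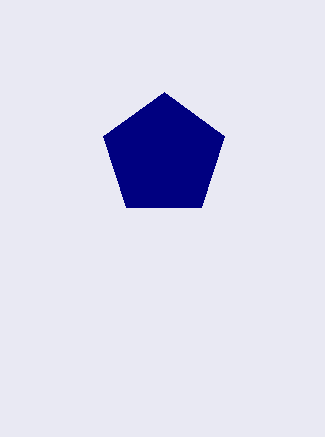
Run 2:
cx = 164
cy = 156
r = 64
fill = 'navy'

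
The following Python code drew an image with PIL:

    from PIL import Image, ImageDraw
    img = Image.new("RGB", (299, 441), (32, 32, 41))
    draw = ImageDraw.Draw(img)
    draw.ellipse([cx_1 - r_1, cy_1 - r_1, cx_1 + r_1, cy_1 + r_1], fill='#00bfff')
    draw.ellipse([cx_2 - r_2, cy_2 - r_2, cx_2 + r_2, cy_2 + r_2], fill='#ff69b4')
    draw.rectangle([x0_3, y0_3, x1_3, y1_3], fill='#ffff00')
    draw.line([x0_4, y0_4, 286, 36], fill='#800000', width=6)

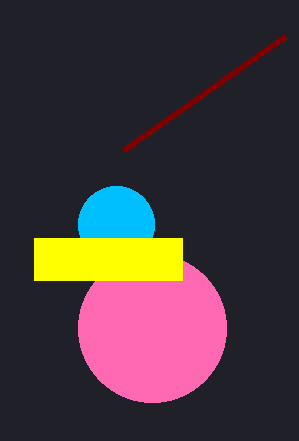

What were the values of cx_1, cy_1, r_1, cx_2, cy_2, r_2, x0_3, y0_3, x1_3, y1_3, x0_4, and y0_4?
cx_1 = 116; cy_1 = 224; r_1 = 38; cx_2 = 152; cy_2 = 328; r_2 = 74; x0_3 = 34; y0_3 = 238; x1_3 = 182; y1_3 = 280; x0_4 = 124; y0_4 = 150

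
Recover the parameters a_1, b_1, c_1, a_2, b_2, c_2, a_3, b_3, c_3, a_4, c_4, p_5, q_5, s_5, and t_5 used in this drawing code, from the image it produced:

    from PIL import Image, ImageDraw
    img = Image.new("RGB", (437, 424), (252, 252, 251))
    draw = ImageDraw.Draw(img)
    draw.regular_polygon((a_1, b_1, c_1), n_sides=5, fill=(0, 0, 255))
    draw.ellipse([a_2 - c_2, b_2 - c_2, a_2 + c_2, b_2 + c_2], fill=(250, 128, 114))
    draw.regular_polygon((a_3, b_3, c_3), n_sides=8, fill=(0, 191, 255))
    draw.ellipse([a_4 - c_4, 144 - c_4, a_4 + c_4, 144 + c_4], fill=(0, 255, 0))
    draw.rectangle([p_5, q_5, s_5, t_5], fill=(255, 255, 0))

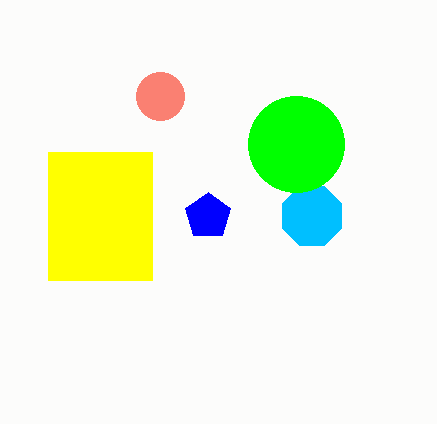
a_1 = 208; b_1 = 216; c_1 = 24; a_2 = 160; b_2 = 96; c_2 = 24; a_3 = 312; b_3 = 216; c_3 = 32; a_4 = 296; c_4 = 48; p_5 = 48; q_5 = 152; s_5 = 152; t_5 = 280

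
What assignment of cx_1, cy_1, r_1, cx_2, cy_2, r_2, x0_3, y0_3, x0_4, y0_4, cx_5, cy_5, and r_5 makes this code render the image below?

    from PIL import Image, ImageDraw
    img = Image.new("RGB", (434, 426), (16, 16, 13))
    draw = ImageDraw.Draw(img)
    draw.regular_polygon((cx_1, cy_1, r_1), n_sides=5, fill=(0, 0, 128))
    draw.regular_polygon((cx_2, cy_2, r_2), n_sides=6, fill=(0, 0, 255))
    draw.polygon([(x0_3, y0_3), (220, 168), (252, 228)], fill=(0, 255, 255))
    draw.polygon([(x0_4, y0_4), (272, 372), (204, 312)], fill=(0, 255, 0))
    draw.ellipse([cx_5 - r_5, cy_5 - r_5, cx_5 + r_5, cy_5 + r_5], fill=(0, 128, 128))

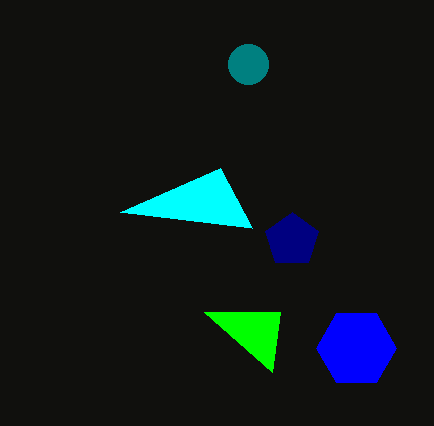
cx_1 = 292, cy_1 = 240, r_1 = 28, cx_2 = 356, cy_2 = 348, r_2 = 40, x0_3 = 120, y0_3 = 212, x0_4 = 280, y0_4 = 312, cx_5 = 248, cy_5 = 64, r_5 = 20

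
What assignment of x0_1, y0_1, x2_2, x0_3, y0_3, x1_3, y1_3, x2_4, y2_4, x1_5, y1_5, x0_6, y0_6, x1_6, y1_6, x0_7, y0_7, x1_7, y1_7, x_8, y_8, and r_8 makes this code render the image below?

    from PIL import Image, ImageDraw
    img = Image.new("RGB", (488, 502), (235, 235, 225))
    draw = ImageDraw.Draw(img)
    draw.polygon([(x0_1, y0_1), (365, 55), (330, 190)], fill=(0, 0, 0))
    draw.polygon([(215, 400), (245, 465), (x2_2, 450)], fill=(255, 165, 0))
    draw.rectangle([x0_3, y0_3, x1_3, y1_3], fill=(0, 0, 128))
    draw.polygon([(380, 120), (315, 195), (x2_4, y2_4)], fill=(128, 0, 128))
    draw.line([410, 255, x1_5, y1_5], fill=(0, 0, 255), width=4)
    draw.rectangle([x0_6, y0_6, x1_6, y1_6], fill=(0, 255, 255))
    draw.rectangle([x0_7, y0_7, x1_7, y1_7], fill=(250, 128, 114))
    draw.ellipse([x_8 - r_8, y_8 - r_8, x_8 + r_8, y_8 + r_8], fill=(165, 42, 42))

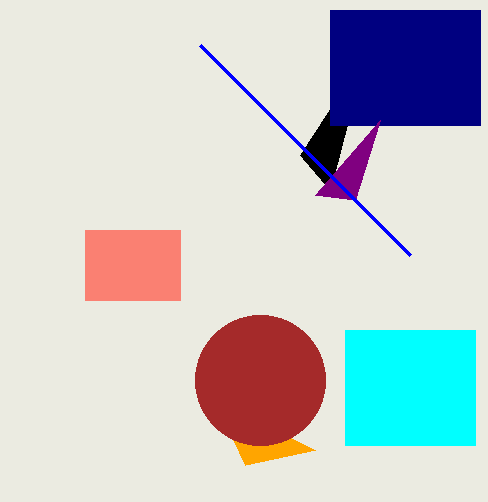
x0_1 = 300
y0_1 = 155
x2_2 = 315
x0_3 = 330
y0_3 = 10
x1_3 = 480
y1_3 = 125
x2_4 = 355
y2_4 = 200
x1_5 = 200
y1_5 = 45
x0_6 = 345
y0_6 = 330
x1_6 = 475
y1_6 = 445
x0_7 = 85
y0_7 = 230
x1_7 = 180
y1_7 = 300
x_8 = 260
y_8 = 380
r_8 = 65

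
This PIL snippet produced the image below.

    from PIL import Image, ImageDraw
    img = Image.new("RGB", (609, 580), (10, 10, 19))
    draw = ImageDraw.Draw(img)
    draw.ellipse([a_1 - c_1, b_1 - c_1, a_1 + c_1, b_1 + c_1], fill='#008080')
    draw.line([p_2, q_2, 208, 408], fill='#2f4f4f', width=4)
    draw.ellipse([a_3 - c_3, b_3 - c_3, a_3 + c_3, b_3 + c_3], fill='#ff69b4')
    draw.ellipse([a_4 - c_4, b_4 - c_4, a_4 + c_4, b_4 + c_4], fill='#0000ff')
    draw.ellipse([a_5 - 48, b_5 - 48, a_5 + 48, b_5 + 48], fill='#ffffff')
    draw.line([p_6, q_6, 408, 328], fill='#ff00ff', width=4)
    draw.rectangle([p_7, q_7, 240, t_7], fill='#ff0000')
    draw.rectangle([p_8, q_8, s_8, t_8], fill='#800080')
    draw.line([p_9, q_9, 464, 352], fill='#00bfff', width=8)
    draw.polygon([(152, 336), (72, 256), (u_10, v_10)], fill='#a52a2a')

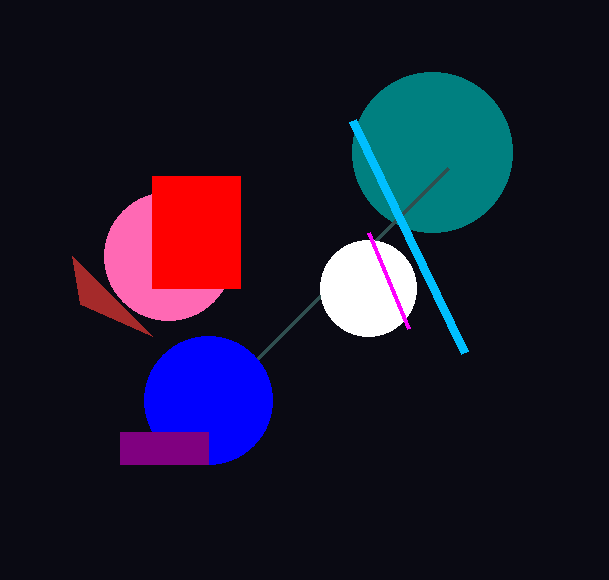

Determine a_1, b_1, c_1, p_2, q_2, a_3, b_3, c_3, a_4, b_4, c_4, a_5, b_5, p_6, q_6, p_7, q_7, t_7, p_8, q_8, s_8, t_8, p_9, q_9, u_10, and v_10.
a_1 = 432
b_1 = 152
c_1 = 80
p_2 = 448
q_2 = 168
a_3 = 168
b_3 = 256
c_3 = 64
a_4 = 208
b_4 = 400
c_4 = 64
a_5 = 368
b_5 = 288
p_6 = 368
q_6 = 232
p_7 = 152
q_7 = 176
t_7 = 288
p_8 = 120
q_8 = 432
s_8 = 208
t_8 = 464
p_9 = 352
q_9 = 120
u_10 = 80
v_10 = 304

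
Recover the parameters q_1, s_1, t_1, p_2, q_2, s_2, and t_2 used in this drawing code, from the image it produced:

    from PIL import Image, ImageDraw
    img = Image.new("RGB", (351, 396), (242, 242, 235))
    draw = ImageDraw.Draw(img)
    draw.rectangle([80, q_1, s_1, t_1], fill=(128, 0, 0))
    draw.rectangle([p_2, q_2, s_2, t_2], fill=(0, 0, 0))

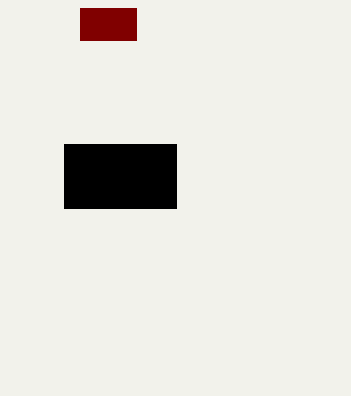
q_1 = 8; s_1 = 136; t_1 = 40; p_2 = 64; q_2 = 144; s_2 = 176; t_2 = 208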